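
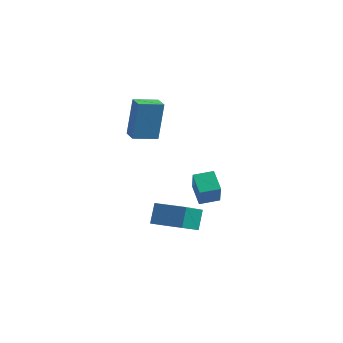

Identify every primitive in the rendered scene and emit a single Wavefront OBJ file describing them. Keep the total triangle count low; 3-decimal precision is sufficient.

v 2.125 -4.984 -1.503
v 1.977 -4.358 -0.525
v 2.047 -3.365 -2.55
v 1.899 -2.739 -1.572
v 3.701 -4.821 -1.368
v 3.553 -4.195 -0.39
v 3.623 -3.202 -2.415
v 3.475 -2.576 -1.437
v 0.11 2.192 -3.255
v 0.523 1.543 -1.991
v 0.872 2.932 -3.124
v 1.284 2.283 -1.859
v 0.936 1.457 -3.901
v 1.348 0.808 -2.636
v 1.697 2.197 -3.769
v 2.11 1.548 -2.505
v -1.472 -1.267 1.663
v -1.409 -0.816 3.784
v -0.637 -0.31 1.434
v -0.574 0.141 3.556
v -0.786 -1.841 1.764
v -0.723 -1.39 3.886
v 0.049 -0.884 1.536
v 0.112 -0.433 3.657
f 2 4 1
f 5 2 1
f 1 4 3
f 3 5 1
f 2 8 4
f 6 2 5
f 6 8 2
f 4 8 3
f 7 5 3
f 3 8 7
f 7 6 5
f 8 6 7
f 10 12 9
f 13 10 9
f 9 12 11
f 11 13 9
f 10 16 12
f 14 10 13
f 14 16 10
f 12 16 11
f 15 13 11
f 11 16 15
f 15 14 13
f 16 14 15
f 18 20 17
f 21 18 17
f 17 20 19
f 19 21 17
f 18 24 20
f 22 18 21
f 22 24 18
f 20 24 19
f 23 21 19
f 19 24 23
f 23 22 21
f 24 22 23



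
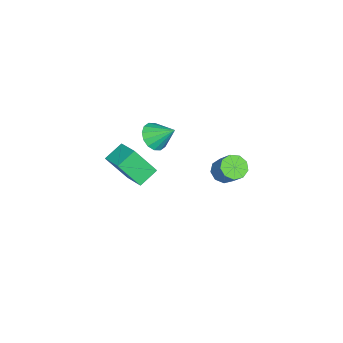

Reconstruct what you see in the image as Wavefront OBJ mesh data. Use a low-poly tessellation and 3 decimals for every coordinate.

v 0.021 -1.897 -4.281
v 0.405 -2.974 -2.714
v 0.94 -0.775 -3.736
v 1.324 -1.851 -2.168
v 0.996 -2.409 -4.872
v 1.38 -3.485 -3.304
v 1.915 -1.286 -4.326
v 2.299 -2.363 -2.759
v 2.783 3.577 -0.633
v 3.241 3.022 -0.511
v 3.835 3.748 0.556
v 3.377 4.303 0.433
v 3.443 3.34 -0.839
v 4.036 4.066 0.228
v 3.335 3.769 -1.071
v 3.929 4.495 -0.004
v 2.97 4.108 -1.098
v 3.563 4.834 -0.031
v 2.517 4.199 -0.908
v 3.11 4.924 0.159
v 2.189 3.999 -0.59
v 2.782 4.724 0.477
v 2.139 3.601 -0.292
v 2.732 4.327 0.775
v 2.39 3.193 -0.153
v 2.984 3.918 0.914
v 2.826 2.964 -0.24
v 3.419 3.689 0.827
v 0.999 -0.866 -0.925
v 1.779 -1.153 -0.635
v 1.061 0.266 0.025
v 1.877 -0.87 -0.978
v 1.74 -0.587 -1.308
v 1.405 -0.378 -1.534
v 0.96 -0.3 -1.598
v 0.526 -0.374 -1.481
v 0.219 -0.58 -1.215
v 0.12 -0.863 -0.872
v 0.257 -1.146 -0.543
v 0.593 -1.355 -0.316
v 1.037 -1.433 -0.252
v 1.471 -1.359 -0.369
f 2 4 1
f 5 2 1
f 1 4 3
f 3 5 1
f 2 8 4
f 6 2 5
f 6 8 2
f 4 8 3
f 7 5 3
f 3 8 7
f 7 6 5
f 8 6 7
f 10 9 13
f 10 13 11
f 11 13 14
f 11 14 12
f 13 9 15
f 13 15 14
f 14 15 16
f 14 16 12
f 15 9 17
f 15 17 16
f 16 17 18
f 16 18 12
f 17 9 19
f 17 19 18
f 18 19 20
f 18 20 12
f 19 9 21
f 19 21 20
f 20 21 22
f 20 22 12
f 21 9 23
f 21 23 22
f 22 23 24
f 22 24 12
f 23 9 25
f 23 25 24
f 24 25 26
f 24 26 12
f 25 9 27
f 25 27 26
f 26 27 28
f 26 28 12
f 27 9 10
f 27 10 28
f 28 10 11
f 28 11 12
f 30 29 32
f 30 32 31
f 32 29 33
f 32 33 31
f 33 29 34
f 33 34 31
f 34 29 35
f 34 35 31
f 35 29 36
f 35 36 31
f 36 29 37
f 36 37 31
f 37 29 38
f 37 38 31
f 38 29 39
f 38 39 31
f 39 29 40
f 39 40 31
f 40 29 41
f 40 41 31
f 41 29 42
f 41 42 31
f 42 29 30
f 42 30 31



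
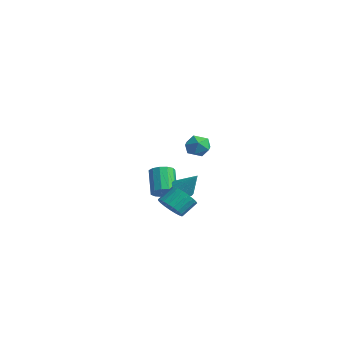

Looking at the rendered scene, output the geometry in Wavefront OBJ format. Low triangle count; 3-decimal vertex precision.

v 3.501 -3.21 3.566
v 4.073 -2.981 3.041
v 3.867 -4.459 3.419
v 4.439 -4.23 2.894
v 4.509 -4.04 3.678
v 4.283 -3.267 3.769
v 3.657 -4.173 2.691
v 3.431 -3.4 2.782
v 4.17 -3.576 2.501
v 4.696 -3.493 3.11
v 3.244 -3.947 3.35
v 3.77 -3.864 3.959
v 2.228 -4.347 -1.864
v 3.087 -4.179 -2.074
v 3.091 -3.245 -1.305
v 2.232 -3.413 -1.096
v 2.903 -3.972 -2.325
v 2.908 -3.037 -1.557
v 2.603 -3.829 -2.497
v 2.608 -2.894 -1.728
v 2.238 -3.776 -2.559
v 2.243 -2.841 -1.791
v 1.871 -3.821 -2.502
v 1.876 -2.887 -1.733
v 1.566 -3.958 -2.333
v 1.57 -3.023 -1.565
v 1.375 -4.162 -2.084
v 1.38 -3.227 -1.316
v 1.331 -4.398 -1.797
v 1.336 -3.463 -1.028
v 1.443 -4.625 -1.522
v 1.448 -3.691 -0.753
v 1.69 -4.804 -1.305
v 1.695 -3.87 -0.537
v 2.031 -4.904 -1.186
v 2.035 -3.97 -0.417
v 2.405 -4.908 -1.183
v 2.41 -3.974 -0.415
v 2.748 -4.815 -1.299
v 2.753 -3.881 -0.53
v 3.002 -4.641 -1.512
v 3.007 -3.707 -0.743
v 3.122 -4.416 -1.786
v 3.126 -3.482 -1.018
v 0.57 -2.459 -1.349
v 1.188 -2.505 -1.753
v 1.35 -1.981 -0.211
v 1.085 -2.198 -1.812
v 0.88 -1.942 -1.778
v 0.613 -1.789 -1.66
v 0.338 -1.769 -1.48
v 0.109 -1.885 -1.274
v -0.029 -2.115 -1.083
v -0.048 -2.413 -0.945
v 0.055 -2.721 -0.886
v 0.26 -2.976 -0.919
v 0.527 -3.129 -1.038
v 0.802 -3.15 -1.218
v 1.031 -3.033 -1.424
v 1.169 -2.803 -1.615
v -2.977 -1.443 -3.128
v -2.38 -1.043 -2.798
v -3.487 -0.478 -1.482
v -4.083 -0.877 -1.812
v -2.576 -0.763 -3.083
v -3.683 -0.198 -1.767
v -2.899 -0.699 -3.382
v -4.006 -0.134 -2.066
v -3.247 -0.87 -3.601
v -4.354 -0.305 -2.285
v -3.509 -1.224 -3.669
v -4.615 -0.659 -2.353
v -3.602 -1.647 -3.566
v -4.708 -1.082 -2.25
v -3.496 -2.005 -3.323
v -4.603 -1.44 -2.007
v -3.226 -2.184 -3.019
v -4.332 -1.619 -1.703
v -2.876 -2.128 -2.749
v -3.983 -1.563 -1.433
v -2.559 -1.855 -2.599
v -3.665 -1.29 -1.283
v -2.374 -1.45 -2.618
v -3.48 -0.885 -1.302
f 1 12 6
f 1 6 2
f 1 2 8
f 1 8 11
f 1 11 12
f 2 6 10
f 6 12 5
f 12 11 3
f 11 8 7
f 8 2 9
f 4 10 5
f 4 5 3
f 4 3 7
f 4 7 9
f 4 9 10
f 5 10 6
f 3 5 12
f 7 3 11
f 9 7 8
f 10 9 2
f 14 13 17
f 14 17 15
f 15 17 18
f 15 18 16
f 17 13 19
f 17 19 18
f 18 19 20
f 18 20 16
f 19 13 21
f 19 21 20
f 20 21 22
f 20 22 16
f 21 13 23
f 21 23 22
f 22 23 24
f 22 24 16
f 23 13 25
f 23 25 24
f 24 25 26
f 24 26 16
f 25 13 27
f 25 27 26
f 26 27 28
f 26 28 16
f 27 13 29
f 27 29 28
f 28 29 30
f 28 30 16
f 29 13 31
f 29 31 30
f 30 31 32
f 30 32 16
f 31 13 33
f 31 33 32
f 32 33 34
f 32 34 16
f 33 13 35
f 33 35 34
f 34 35 36
f 34 36 16
f 35 13 37
f 35 37 36
f 36 37 38
f 36 38 16
f 37 13 39
f 37 39 38
f 38 39 40
f 38 40 16
f 39 13 41
f 39 41 40
f 40 41 42
f 40 42 16
f 41 13 43
f 41 43 42
f 42 43 44
f 42 44 16
f 43 13 14
f 43 14 44
f 44 14 15
f 44 15 16
f 46 45 48
f 46 48 47
f 48 45 49
f 48 49 47
f 49 45 50
f 49 50 47
f 50 45 51
f 50 51 47
f 51 45 52
f 51 52 47
f 52 45 53
f 52 53 47
f 53 45 54
f 53 54 47
f 54 45 55
f 54 55 47
f 55 45 56
f 55 56 47
f 56 45 57
f 56 57 47
f 57 45 58
f 57 58 47
f 58 45 59
f 58 59 47
f 59 45 60
f 59 60 47
f 60 45 46
f 60 46 47
f 62 61 65
f 62 65 63
f 63 65 66
f 63 66 64
f 65 61 67
f 65 67 66
f 66 67 68
f 66 68 64
f 67 61 69
f 67 69 68
f 68 69 70
f 68 70 64
f 69 61 71
f 69 71 70
f 70 71 72
f 70 72 64
f 71 61 73
f 71 73 72
f 72 73 74
f 72 74 64
f 73 61 75
f 73 75 74
f 74 75 76
f 74 76 64
f 75 61 77
f 75 77 76
f 76 77 78
f 76 78 64
f 77 61 79
f 77 79 78
f 78 79 80
f 78 80 64
f 79 61 81
f 79 81 80
f 80 81 82
f 80 82 64
f 81 61 83
f 81 83 82
f 82 83 84
f 82 84 64
f 83 61 62
f 83 62 84
f 84 62 63
f 84 63 64



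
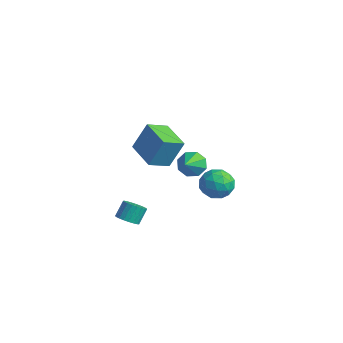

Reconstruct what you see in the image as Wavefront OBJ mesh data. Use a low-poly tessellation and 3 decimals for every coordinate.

v 1.191 -4.493 3.275
v 1.621 -3.747 5.102
v 1.248 -3.11 2.696
v 1.678 -2.364 4.524
v 3.222 -4.736 2.896
v 3.652 -3.99 4.724
v 3.279 -3.353 2.318
v 3.709 -2.607 4.145
v -0.556 -3.768 -4.354
v -0.192 -3.177 -4.709
v -0.361 -2.48 -3.722
v -0.724 -3.072 -3.366
v -0.501 -3.128 -4.796
v -0.67 -2.432 -3.809
v -0.819 -3.19 -4.806
v -0.988 -2.494 -3.819
v -1.092 -3.353 -4.739
v -1.26 -2.656 -3.752
v -1.271 -3.587 -4.604
v -1.44 -2.89 -3.617
v -1.328 -3.852 -4.427
v -1.497 -3.155 -3.439
v -1.25 -4.103 -4.236
v -1.419 -3.406 -3.249
v -1.053 -4.296 -4.066
v -1.222 -3.6 -3.079
v -0.769 -4.398 -3.946
v -0.938 -3.701 -2.959
v -0.449 -4.391 -3.896
v -0.618 -3.694 -2.909
v -0.147 -4.276 -3.925
v -0.316 -3.58 -2.938
v 0.084 -4.074 -4.029
v -0.085 -3.377 -3.041
v 0.205 -3.818 -4.188
v 0.036 -3.122 -3.201
v 0.194 -3.554 -4.376
v 0.025 -2.858 -3.389
v 0.054 -3.327 -4.56
v -0.115 -2.631 -3.573
v 0.96 2.186 -1.606
v 2.127 2.195 -1.606
v 0.973 0.405 -2.234
v 2.14 0.414 -2.234
v 1.556 0.436 -1.224
v 1.548 1.536 -0.835
v 1.552 1.064 -3.005
v 1.544 2.164 -2.616
v 2.493 1.501 -2.47
v 2.496 1.113 -1.37
v 0.604 1.487 -2.47
v 0.607 1.099 -1.37
v 1.543 2.347 -1.551
v 1.557 0.253 -2.289
v 1.214 0.266 -1.695
v 1.9 0.271 -1.695
v 1.202 1.96 -1.098
v 1.888 1.965 -1.098
v 1.553 0.931 -0.873
v 1.212 0.635 -2.742
v 1.898 0.64 -2.742
v 1.2 2.329 -2.145
v 1.886 2.334 -2.145
v 1.547 1.669 -2.967
v 2.444 1.944 -2.059
v 2.451 0.897 -2.428
v 2.105 1.279 -2.881
v 2.101 1.926 -2.653
v 2.445 1.716 -1.412
v 2.452 0.669 -1.781
v 2.109 0.682 -1.187
v 2.105 1.329 -0.959
v 2.66 1.308 -1.92
v 0.648 1.931 -2.059
v 0.655 0.884 -2.428
v 0.995 1.271 -2.881
v 0.991 1.918 -2.653
v 0.649 1.703 -1.412
v 0.656 0.656 -1.781
v 0.999 0.674 -1.187
v 0.995 1.321 -0.959
v 0.44 1.292 -1.92
v -1.162 1.4 -1.646
v -0.474 1.413 -2.344
v -0.338 0.28 -0.854
v -0.334 1.904 -1.794
v -0.679 2.1 -1.158
v -1.306 1.886 -0.807
v -1.849 1.388 -0.947
v -1.989 0.897 -1.497
v -1.645 0.701 -2.134
v -1.017 0.915 -2.484
f 2 4 1
f 5 2 1
f 1 4 3
f 3 5 1
f 2 8 4
f 6 2 5
f 6 8 2
f 4 8 3
f 7 5 3
f 3 8 7
f 7 6 5
f 8 6 7
f 10 9 13
f 10 13 11
f 11 13 14
f 11 14 12
f 13 9 15
f 13 15 14
f 14 15 16
f 14 16 12
f 15 9 17
f 15 17 16
f 16 17 18
f 16 18 12
f 17 9 19
f 17 19 18
f 18 19 20
f 18 20 12
f 19 9 21
f 19 21 20
f 20 21 22
f 20 22 12
f 21 9 23
f 21 23 22
f 22 23 24
f 22 24 12
f 23 9 25
f 23 25 24
f 24 25 26
f 24 26 12
f 25 9 27
f 25 27 26
f 26 27 28
f 26 28 12
f 27 9 29
f 27 29 28
f 28 29 30
f 28 30 12
f 29 9 31
f 29 31 30
f 30 31 32
f 30 32 12
f 31 9 33
f 31 33 32
f 32 33 34
f 32 34 12
f 33 9 35
f 33 35 34
f 34 35 36
f 34 36 12
f 35 9 37
f 35 37 36
f 36 37 38
f 36 38 12
f 37 9 39
f 37 39 38
f 38 39 40
f 38 40 12
f 39 9 10
f 39 10 40
f 40 10 11
f 40 11 12
f 41 78 57
f 78 52 81
f 57 81 46
f 78 81 57
f 41 57 53
f 57 46 58
f 53 58 42
f 57 58 53
f 41 53 62
f 53 42 63
f 62 63 48
f 53 63 62
f 41 62 74
f 62 48 77
f 74 77 51
f 62 77 74
f 41 74 78
f 74 51 82
f 78 82 52
f 74 82 78
f 42 58 69
f 58 46 72
f 69 72 50
f 58 72 69
f 46 81 59
f 81 52 80
f 59 80 45
f 81 80 59
f 52 82 79
f 82 51 75
f 79 75 43
f 82 75 79
f 51 77 76
f 77 48 64
f 76 64 47
f 77 64 76
f 48 63 68
f 63 42 65
f 68 65 49
f 63 65 68
f 44 70 56
f 70 50 71
f 56 71 45
f 70 71 56
f 44 56 54
f 56 45 55
f 54 55 43
f 56 55 54
f 44 54 61
f 54 43 60
f 61 60 47
f 54 60 61
f 44 61 66
f 61 47 67
f 66 67 49
f 61 67 66
f 44 66 70
f 66 49 73
f 70 73 50
f 66 73 70
f 45 71 59
f 71 50 72
f 59 72 46
f 71 72 59
f 43 55 79
f 55 45 80
f 79 80 52
f 55 80 79
f 47 60 76
f 60 43 75
f 76 75 51
f 60 75 76
f 49 67 68
f 67 47 64
f 68 64 48
f 67 64 68
f 50 73 69
f 73 49 65
f 69 65 42
f 73 65 69
f 84 83 86
f 84 86 85
f 86 83 87
f 86 87 85
f 87 83 88
f 87 88 85
f 88 83 89
f 88 89 85
f 89 83 90
f 89 90 85
f 90 83 91
f 90 91 85
f 91 83 92
f 91 92 85
f 92 83 84
f 92 84 85



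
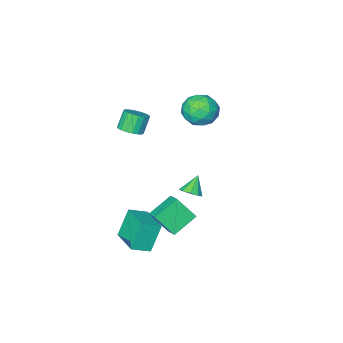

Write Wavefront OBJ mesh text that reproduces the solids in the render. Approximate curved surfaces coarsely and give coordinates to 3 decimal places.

v -4.192 -2.955 1.55
v -3.052 -3.236 1.916
v -4.908 -4.484 2.604
v -3.768 -4.765 2.97
v -4.308 -3.738 3.376
v -3.866 -2.792 2.725
v -4.094 -4.928 1.795
v -3.652 -3.982 1.144
v -2.991 -4.455 2.067
v -3.123 -3.72 3.045
v -4.837 -4 1.475
v -4.969 -3.265 2.453
v -3.559 -2.961 1.64
v -4.401 -4.759 2.88
v -4.718 -4.155 3.118
v -4.048 -4.32 3.334
v -4.038 -2.7 2.116
v -3.367 -2.866 2.331
v -4.106 -3.161 3.189
v -4.593 -4.854 2.189
v -3.922 -5.02 2.404
v -3.912 -3.4 1.186
v -3.242 -3.565 1.402
v -3.854 -4.559 1.331
v -2.853 -3.843 1.945
v -3.274 -4.742 2.564
v -3.466 -4.838 1.874
v -3.206 -4.282 1.491
v -2.931 -3.411 2.519
v -3.352 -4.31 3.139
v -3.669 -3.706 3.377
v -3.409 -3.15 2.994
v -2.896 -4.128 2.608
v -4.608 -3.41 1.381
v -5.029 -4.309 2.001
v -4.551 -4.57 1.526
v -4.291 -4.014 1.143
v -4.686 -2.978 1.956
v -5.107 -3.877 2.575
v -4.754 -3.438 3.029
v -4.494 -2.882 2.646
v -5.064 -3.592 1.912
v 2.363 1.898 -1.954
v 0.829 1.857 -1.113
v 2.617 2.884 -1.443
v 1.083 2.843 -0.601
v 3.097 1.037 -0.659
v 1.563 0.996 0.183
v 3.351 2.023 -0.147
v 1.817 1.982 0.694
v 3.069 -0.244 -3.652
v 2.207 -0.387 -1.897
v 3.49 1.79 -3.279
v 2.628 1.647 -1.524
v 4.172 -0.567 -3.136
v 3.31 -0.71 -1.381
v 4.593 1.467 -2.763
v 3.731 1.324 -1.008
v -2.055 -2.117 -3.374
v -1.518 -2.577 -3.122
v -2.825 -2.443 -2.326
v -1.452 -2.107 -2.928
v -1.668 -1.642 -2.942
v -2.065 -1.399 -3.158
v -2.458 -1.493 -3.475
v -2.662 -1.878 -3.745
v -2.582 -2.376 -3.841
v -2.256 -2.753 -3.718
v -1.836 -2.832 -3.435
v 1.622 -2.961 3.41
v 2.299 -3.218 3.726
v 1.695 -3.435 4.845
v 1.018 -3.179 4.53
v 2.306 -2.874 3.796
v 1.702 -3.091 4.915
v 2.177 -2.547 3.79
v 1.573 -2.764 4.909
v 1.938 -2.302 3.709
v 1.334 -2.519 4.828
v 1.636 -2.188 3.568
v 1.033 -2.405 4.687
v 1.332 -2.227 3.397
v 0.728 -2.444 4.516
v 1.085 -2.411 3.228
v 0.481 -2.628 4.347
v 0.945 -2.705 3.095
v 0.341 -2.922 4.214
v 0.938 -3.049 3.025
v 0.334 -3.266 4.144
v 1.067 -3.376 3.031
v 0.463 -3.593 4.15
v 1.306 -3.621 3.112
v 0.702 -3.838 4.231
v 1.607 -3.735 3.253
v 1.004 -3.952 4.372
v 1.912 -3.696 3.424
v 1.308 -3.913 4.543
v 2.159 -3.512 3.593
v 1.555 -3.729 4.712
f 1 38 17
f 38 12 41
f 17 41 6
f 38 41 17
f 1 17 13
f 17 6 18
f 13 18 2
f 17 18 13
f 1 13 22
f 13 2 23
f 22 23 8
f 13 23 22
f 1 22 34
f 22 8 37
f 34 37 11
f 22 37 34
f 1 34 38
f 34 11 42
f 38 42 12
f 34 42 38
f 2 18 29
f 18 6 32
f 29 32 10
f 18 32 29
f 6 41 19
f 41 12 40
f 19 40 5
f 41 40 19
f 12 42 39
f 42 11 35
f 39 35 3
f 42 35 39
f 11 37 36
f 37 8 24
f 36 24 7
f 37 24 36
f 8 23 28
f 23 2 25
f 28 25 9
f 23 25 28
f 4 30 16
f 30 10 31
f 16 31 5
f 30 31 16
f 4 16 14
f 16 5 15
f 14 15 3
f 16 15 14
f 4 14 21
f 14 3 20
f 21 20 7
f 14 20 21
f 4 21 26
f 21 7 27
f 26 27 9
f 21 27 26
f 4 26 30
f 26 9 33
f 30 33 10
f 26 33 30
f 5 31 19
f 31 10 32
f 19 32 6
f 31 32 19
f 3 15 39
f 15 5 40
f 39 40 12
f 15 40 39
f 7 20 36
f 20 3 35
f 36 35 11
f 20 35 36
f 9 27 28
f 27 7 24
f 28 24 8
f 27 24 28
f 10 33 29
f 33 9 25
f 29 25 2
f 33 25 29
f 44 46 43
f 47 44 43
f 43 46 45
f 45 47 43
f 44 50 46
f 48 44 47
f 48 50 44
f 46 50 45
f 49 47 45
f 45 50 49
f 49 48 47
f 50 48 49
f 52 54 51
f 55 52 51
f 51 54 53
f 53 55 51
f 52 58 54
f 56 52 55
f 56 58 52
f 54 58 53
f 57 55 53
f 53 58 57
f 57 56 55
f 58 56 57
f 60 59 62
f 60 62 61
f 62 59 63
f 62 63 61
f 63 59 64
f 63 64 61
f 64 59 65
f 64 65 61
f 65 59 66
f 65 66 61
f 66 59 67
f 66 67 61
f 67 59 68
f 67 68 61
f 68 59 69
f 68 69 61
f 69 59 60
f 69 60 61
f 71 70 74
f 71 74 72
f 72 74 75
f 72 75 73
f 74 70 76
f 74 76 75
f 75 76 77
f 75 77 73
f 76 70 78
f 76 78 77
f 77 78 79
f 77 79 73
f 78 70 80
f 78 80 79
f 79 80 81
f 79 81 73
f 80 70 82
f 80 82 81
f 81 82 83
f 81 83 73
f 82 70 84
f 82 84 83
f 83 84 85
f 83 85 73
f 84 70 86
f 84 86 85
f 85 86 87
f 85 87 73
f 86 70 88
f 86 88 87
f 87 88 89
f 87 89 73
f 88 70 90
f 88 90 89
f 89 90 91
f 89 91 73
f 90 70 92
f 90 92 91
f 91 92 93
f 91 93 73
f 92 70 94
f 92 94 93
f 93 94 95
f 93 95 73
f 94 70 96
f 94 96 95
f 95 96 97
f 95 97 73
f 96 70 98
f 96 98 97
f 97 98 99
f 97 99 73
f 98 70 71
f 98 71 99
f 99 71 72
f 99 72 73



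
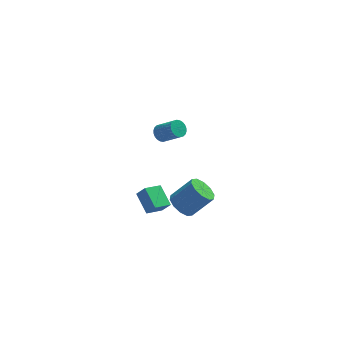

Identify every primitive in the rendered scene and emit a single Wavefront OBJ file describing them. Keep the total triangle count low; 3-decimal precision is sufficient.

v -1.851 0.782 -3.263
v -1.378 0.547 -2.559
v -2.333 1.96 -2.547
v -1.86 1.725 -1.843
v -0.92 1.415 -3.677
v -0.447 1.18 -2.973
v -1.402 2.593 -2.961
v -0.929 2.358 -2.257
v -0.912 1.745 3.044
v -0.476 1.831 2.671
v 0.428 1.2 3.583
v -0.008 1.115 3.956
v -0.467 2.021 2.794
v 0.437 1.39 3.706
v -0.526 2.169 2.955
v 0.378 1.538 3.866
v -0.643 2.253 3.129
v 0.26 1.622 4.041
v -0.802 2.259 3.291
v 0.101 1.628 4.202
v -0.977 2.187 3.415
v -0.074 1.556 4.326
v -1.142 2.048 3.482
v -0.239 1.417 4.394
v -1.272 1.863 3.483
v -0.369 1.232 4.394
v -1.348 1.66 3.417
v -0.444 1.029 4.329
v -1.357 1.47 3.294
v -0.453 0.839 4.206
v -1.298 1.322 3.134
v -0.394 0.691 4.045
v -1.18 1.238 2.959
v -0.277 0.607 3.871
v -1.021 1.232 2.798
v -0.118 0.601 3.709
v -0.846 1.304 2.674
v 0.057 0.673 3.585
v -0.681 1.443 2.606
v 0.222 0.812 3.518
v -0.551 1.628 2.606
v 0.352 0.997 3.517
v 0.277 2.525 -4.401
v 0.854 2.013 -4.902
v 2.1 2.123 -3.58
v 1.523 2.635 -3.079
v 0.945 2.559 -5.033
v 2.191 2.668 -3.711
v 0.781 3.092 -4.923
v 2.026 3.201 -3.6
v 0.424 3.408 -4.613
v 1.67 3.518 -3.291
v 0.011 3.388 -4.222
v 1.257 3.497 -2.9
v -0.3 3.037 -3.9
v 0.946 3.147 -2.578
v -0.391 2.492 -3.769
v 0.855 2.601 -2.447
v -0.226 1.959 -3.88
v 1.019 2.068 -2.557
v 0.13 1.642 -4.189
v 1.376 1.752 -2.867
v 0.543 1.663 -4.58
v 1.789 1.772 -3.258
f 2 4 1
f 5 2 1
f 1 4 3
f 3 5 1
f 2 8 4
f 6 2 5
f 6 8 2
f 4 8 3
f 7 5 3
f 3 8 7
f 7 6 5
f 8 6 7
f 10 9 13
f 10 13 11
f 11 13 14
f 11 14 12
f 13 9 15
f 13 15 14
f 14 15 16
f 14 16 12
f 15 9 17
f 15 17 16
f 16 17 18
f 16 18 12
f 17 9 19
f 17 19 18
f 18 19 20
f 18 20 12
f 19 9 21
f 19 21 20
f 20 21 22
f 20 22 12
f 21 9 23
f 21 23 22
f 22 23 24
f 22 24 12
f 23 9 25
f 23 25 24
f 24 25 26
f 24 26 12
f 25 9 27
f 25 27 26
f 26 27 28
f 26 28 12
f 27 9 29
f 27 29 28
f 28 29 30
f 28 30 12
f 29 9 31
f 29 31 30
f 30 31 32
f 30 32 12
f 31 9 33
f 31 33 32
f 32 33 34
f 32 34 12
f 33 9 35
f 33 35 34
f 34 35 36
f 34 36 12
f 35 9 37
f 35 37 36
f 36 37 38
f 36 38 12
f 37 9 39
f 37 39 38
f 38 39 40
f 38 40 12
f 39 9 41
f 39 41 40
f 40 41 42
f 40 42 12
f 41 9 10
f 41 10 42
f 42 10 11
f 42 11 12
f 44 43 47
f 44 47 45
f 45 47 48
f 45 48 46
f 47 43 49
f 47 49 48
f 48 49 50
f 48 50 46
f 49 43 51
f 49 51 50
f 50 51 52
f 50 52 46
f 51 43 53
f 51 53 52
f 52 53 54
f 52 54 46
f 53 43 55
f 53 55 54
f 54 55 56
f 54 56 46
f 55 43 57
f 55 57 56
f 56 57 58
f 56 58 46
f 57 43 59
f 57 59 58
f 58 59 60
f 58 60 46
f 59 43 61
f 59 61 60
f 60 61 62
f 60 62 46
f 61 43 63
f 61 63 62
f 62 63 64
f 62 64 46
f 63 43 44
f 63 44 64
f 64 44 45
f 64 45 46



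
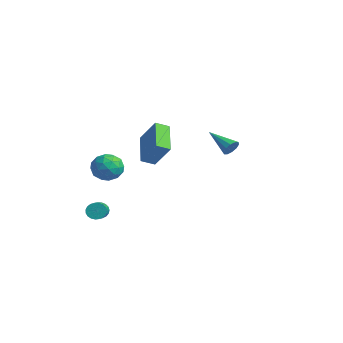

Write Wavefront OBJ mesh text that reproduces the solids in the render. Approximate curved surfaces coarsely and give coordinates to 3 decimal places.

v -1.46 -2.466 -0.213
v -0.532 -2.26 0.016
v -1.408 -3.74 0.724
v -0.48 -3.534 0.953
v -1.202 -2.955 1.269
v -1.234 -2.168 0.69
v -0.706 -3.832 0.05
v -0.738 -3.045 -0.529
v -0.066 -3.104 0.179
v -0.373 -2.562 0.933
v -1.567 -3.438 -0.193
v -1.874 -2.896 0.561
v -1 -2.251 -0.181
v -0.94 -3.749 0.921
v -1.364 -3.409 1.106
v -0.819 -3.287 1.241
v -1.413 -2.197 0.215
v -0.868 -2.076 0.35
v -1.262 -2.485 1.087
v -1.072 -3.924 0.39
v -0.527 -3.803 0.525
v -1.121 -2.713 -0.501
v -0.576 -2.591 -0.366
v -0.678 -3.515 -0.347
v -0.181 -2.626 0.05
v -0.151 -3.375 0.6
v -0.283 -3.55 0.069
v -0.302 -3.087 -0.271
v -0.362 -2.307 0.493
v -0.331 -3.056 1.044
v -0.756 -2.716 1.229
v -0.775 -2.253 0.889
v -0.088 -2.804 0.588
v -1.609 -2.944 -0.304
v -1.578 -3.693 0.247
v -1.165 -3.747 -0.149
v -1.184 -3.284 -0.489
v -1.789 -2.625 0.14
v -1.759 -3.374 0.69
v -1.638 -2.913 1.011
v -1.657 -2.45 0.671
v -1.852 -3.196 0.152
v 1.131 3.598 1.125
v 1.43 3.345 1.553
v -0.411 3.142 1.935
v 1.376 3.688 1.643
v 1.228 3.996 1.535
v 1.043 4.153 1.271
v 0.892 4.097 0.951
v 0.831 3.851 0.697
v 0.885 3.508 0.607
v 1.033 3.2 0.715
v 1.218 3.044 0.979
v 1.37 3.099 1.299
v -1.557 -3.216 -3.052
v -1.203 -2.966 -3.422
v 0.391 -4.034 -2.618
v 0.037 -4.284 -2.248
v -1.195 -2.816 -3.238
v 0.398 -3.884 -2.434
v -1.251 -2.736 -3.022
v 0.343 -3.804 -2.218
v -1.359 -2.739 -2.811
v 0.235 -3.807 -2.007
v -1.501 -2.824 -2.642
v 0.092 -3.892 -1.838
v -1.653 -2.977 -2.544
v -0.06 -4.045 -1.74
v -1.789 -3.171 -2.533
v -0.195 -4.239 -1.729
v -1.884 -3.373 -2.613
v -0.29 -4.441 -1.809
v -1.923 -3.548 -2.768
v -0.329 -4.616 -1.964
v -1.898 -3.666 -2.972
v -0.305 -4.733 -2.168
v -1.815 -3.705 -3.191
v -0.221 -4.773 -2.387
v -1.686 -3.66 -3.385
v -0.093 -4.728 -2.581
v -1.536 -3.538 -3.522
v 0.058 -4.606 -2.718
v -1.389 -3.361 -3.577
v 0.205 -4.429 -2.773
v -1.271 -3.158 -3.542
v 0.323 -4.226 -2.738
v 4.294 -3.199 2.442
v 4.082 -3.921 2.768
v 2.78 -2.325 3.393
v 2.568 -3.047 3.719
v 5.312 -2.893 3.781
v 5.1 -3.615 4.107
v 3.798 -2.019 4.732
v 3.586 -2.741 5.058
f 1 38 17
f 38 12 41
f 17 41 6
f 38 41 17
f 1 17 13
f 17 6 18
f 13 18 2
f 17 18 13
f 1 13 22
f 13 2 23
f 22 23 8
f 13 23 22
f 1 22 34
f 22 8 37
f 34 37 11
f 22 37 34
f 1 34 38
f 34 11 42
f 38 42 12
f 34 42 38
f 2 18 29
f 18 6 32
f 29 32 10
f 18 32 29
f 6 41 19
f 41 12 40
f 19 40 5
f 41 40 19
f 12 42 39
f 42 11 35
f 39 35 3
f 42 35 39
f 11 37 36
f 37 8 24
f 36 24 7
f 37 24 36
f 8 23 28
f 23 2 25
f 28 25 9
f 23 25 28
f 4 30 16
f 30 10 31
f 16 31 5
f 30 31 16
f 4 16 14
f 16 5 15
f 14 15 3
f 16 15 14
f 4 14 21
f 14 3 20
f 21 20 7
f 14 20 21
f 4 21 26
f 21 7 27
f 26 27 9
f 21 27 26
f 4 26 30
f 26 9 33
f 30 33 10
f 26 33 30
f 5 31 19
f 31 10 32
f 19 32 6
f 31 32 19
f 3 15 39
f 15 5 40
f 39 40 12
f 15 40 39
f 7 20 36
f 20 3 35
f 36 35 11
f 20 35 36
f 9 27 28
f 27 7 24
f 28 24 8
f 27 24 28
f 10 33 29
f 33 9 25
f 29 25 2
f 33 25 29
f 44 43 46
f 44 46 45
f 46 43 47
f 46 47 45
f 47 43 48
f 47 48 45
f 48 43 49
f 48 49 45
f 49 43 50
f 49 50 45
f 50 43 51
f 50 51 45
f 51 43 52
f 51 52 45
f 52 43 53
f 52 53 45
f 53 43 54
f 53 54 45
f 54 43 44
f 54 44 45
f 56 55 59
f 56 59 57
f 57 59 60
f 57 60 58
f 59 55 61
f 59 61 60
f 60 61 62
f 60 62 58
f 61 55 63
f 61 63 62
f 62 63 64
f 62 64 58
f 63 55 65
f 63 65 64
f 64 65 66
f 64 66 58
f 65 55 67
f 65 67 66
f 66 67 68
f 66 68 58
f 67 55 69
f 67 69 68
f 68 69 70
f 68 70 58
f 69 55 71
f 69 71 70
f 70 71 72
f 70 72 58
f 71 55 73
f 71 73 72
f 72 73 74
f 72 74 58
f 73 55 75
f 73 75 74
f 74 75 76
f 74 76 58
f 75 55 77
f 75 77 76
f 76 77 78
f 76 78 58
f 77 55 79
f 77 79 78
f 78 79 80
f 78 80 58
f 79 55 81
f 79 81 80
f 80 81 82
f 80 82 58
f 81 55 83
f 81 83 82
f 82 83 84
f 82 84 58
f 83 55 85
f 83 85 84
f 84 85 86
f 84 86 58
f 85 55 56
f 85 56 86
f 86 56 57
f 86 57 58
f 88 90 87
f 91 88 87
f 87 90 89
f 89 91 87
f 88 94 90
f 92 88 91
f 92 94 88
f 90 94 89
f 93 91 89
f 89 94 93
f 93 92 91
f 94 92 93



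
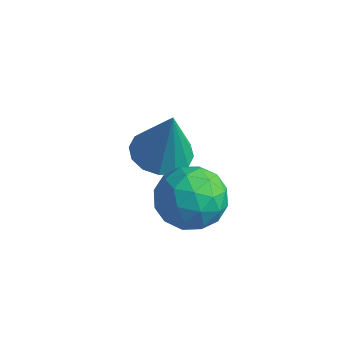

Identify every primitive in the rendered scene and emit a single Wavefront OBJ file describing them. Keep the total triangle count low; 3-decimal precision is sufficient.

v -1.01 -2.009 0.487
v -0.245 -2.385 0.314
v -0.61 -2.011 2.253
v -0.164 -1.943 0.296
v -0.31 -1.518 0.329
v -0.643 -1.225 0.405
v -1.075 -1.142 0.503
v -1.489 -1.291 0.597
v -1.775 -1.633 0.661
v -1.856 -2.076 0.679
v -1.71 -2.501 0.646
v -1.377 -2.794 0.57
v -0.945 -2.877 0.472
v -0.531 -2.727 0.378
v 0.737 -3.897 1.215
v 1.587 -3.426 1.036
v 1.353 -4.494 2.564
v 2.203 -4.023 2.385
v 1.394 -3.509 2.621
v 1.012 -3.139 1.787
v 1.928 -4.781 1.813
v 1.546 -4.411 0.979
v 2.323 -3.972 1.405
v 1.993 -3.186 1.904
v 0.947 -4.734 1.696
v 0.617 -3.948 2.195
v 1.107 -3.609 1.007
v 1.833 -4.311 2.593
v 1.356 -4.009 2.732
v 1.856 -3.732 2.626
v 0.77 -3.44 1.449
v 1.27 -3.163 1.343
v 1.156 -3.212 2.275
v 1.67 -4.757 2.257
v 2.17 -4.48 2.151
v 1.084 -4.188 0.974
v 1.584 -3.911 0.868
v 1.784 -4.708 1.325
v 2.04 -3.653 1.118
v 2.402 -4.004 1.911
v 2.24 -4.45 1.575
v 2.016 -4.232 1.085
v 1.846 -3.191 1.412
v 2.208 -3.542 2.205
v 1.732 -3.24 2.344
v 1.508 -3.022 1.854
v 2.278 -3.512 1.629
v 0.732 -4.378 1.395
v 1.094 -4.729 2.188
v 1.432 -4.898 1.746
v 1.208 -4.68 1.256
v 0.538 -3.916 1.689
v 0.9 -4.267 2.482
v 0.924 -3.688 2.515
v 0.7 -3.47 2.025
v 0.662 -4.408 1.971
f 2 1 4
f 2 4 3
f 4 1 5
f 4 5 3
f 5 1 6
f 5 6 3
f 6 1 7
f 6 7 3
f 7 1 8
f 7 8 3
f 8 1 9
f 8 9 3
f 9 1 10
f 9 10 3
f 10 1 11
f 10 11 3
f 11 1 12
f 11 12 3
f 12 1 13
f 12 13 3
f 13 1 14
f 13 14 3
f 14 1 2
f 14 2 3
f 15 52 31
f 52 26 55
f 31 55 20
f 52 55 31
f 15 31 27
f 31 20 32
f 27 32 16
f 31 32 27
f 15 27 36
f 27 16 37
f 36 37 22
f 27 37 36
f 15 36 48
f 36 22 51
f 48 51 25
f 36 51 48
f 15 48 52
f 48 25 56
f 52 56 26
f 48 56 52
f 16 32 43
f 32 20 46
f 43 46 24
f 32 46 43
f 20 55 33
f 55 26 54
f 33 54 19
f 55 54 33
f 26 56 53
f 56 25 49
f 53 49 17
f 56 49 53
f 25 51 50
f 51 22 38
f 50 38 21
f 51 38 50
f 22 37 42
f 37 16 39
f 42 39 23
f 37 39 42
f 18 44 30
f 44 24 45
f 30 45 19
f 44 45 30
f 18 30 28
f 30 19 29
f 28 29 17
f 30 29 28
f 18 28 35
f 28 17 34
f 35 34 21
f 28 34 35
f 18 35 40
f 35 21 41
f 40 41 23
f 35 41 40
f 18 40 44
f 40 23 47
f 44 47 24
f 40 47 44
f 19 45 33
f 45 24 46
f 33 46 20
f 45 46 33
f 17 29 53
f 29 19 54
f 53 54 26
f 29 54 53
f 21 34 50
f 34 17 49
f 50 49 25
f 34 49 50
f 23 41 42
f 41 21 38
f 42 38 22
f 41 38 42
f 24 47 43
f 47 23 39
f 43 39 16
f 47 39 43



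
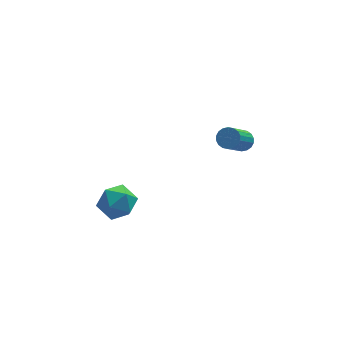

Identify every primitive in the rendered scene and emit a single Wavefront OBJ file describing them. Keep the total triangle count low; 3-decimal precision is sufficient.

v 1.906 4.068 0.712
v 2.411 3.944 0.918
v 1.54 2.787 2.355
v 1.034 2.912 2.148
v 2.348 4.149 1.045
v 1.477 2.993 2.482
v 2.198 4.338 1.106
v 1.326 3.182 2.543
v 1.989 4.474 1.089
v 1.118 3.317 2.525
v 1.764 4.529 0.997
v 0.893 3.372 2.433
v 1.568 4.493 0.848
v 0.696 3.336 2.285
v 1.438 4.373 0.673
v 0.566 3.216 2.109
v 1.4 4.193 0.505
v 0.529 3.036 1.942
v 1.463 3.987 0.378
v 0.592 2.831 1.815
v 1.614 3.798 0.317
v 0.742 2.642 1.754
v 1.822 3.663 0.335
v 0.951 2.506 1.771
v 2.047 3.608 0.427
v 1.176 2.451 1.863
v 2.244 3.644 0.575
v 1.372 2.487 2.012
v 2.374 3.764 0.751
v 1.502 2.607 2.187
v -4.365 2.474 -1.716
v -3.572 2.908 -1.344
v -4.408 1.492 -0.476
v -3.615 1.926 -0.104
v -4.466 2.408 -0.138
v -4.439 3.015 -0.905
v -3.541 1.385 -0.915
v -3.514 1.992 -1.682
v -3.063 2.235 -0.849
v -3.634 2.867 -0.369
v -4.346 1.533 -1.451
v -4.917 2.165 -0.971
f 2 1 5
f 2 5 3
f 3 5 6
f 3 6 4
f 5 1 7
f 5 7 6
f 6 7 8
f 6 8 4
f 7 1 9
f 7 9 8
f 8 9 10
f 8 10 4
f 9 1 11
f 9 11 10
f 10 11 12
f 10 12 4
f 11 1 13
f 11 13 12
f 12 13 14
f 12 14 4
f 13 1 15
f 13 15 14
f 14 15 16
f 14 16 4
f 15 1 17
f 15 17 16
f 16 17 18
f 16 18 4
f 17 1 19
f 17 19 18
f 18 19 20
f 18 20 4
f 19 1 21
f 19 21 20
f 20 21 22
f 20 22 4
f 21 1 23
f 21 23 22
f 22 23 24
f 22 24 4
f 23 1 25
f 23 25 24
f 24 25 26
f 24 26 4
f 25 1 27
f 25 27 26
f 26 27 28
f 26 28 4
f 27 1 29
f 27 29 28
f 28 29 30
f 28 30 4
f 29 1 2
f 29 2 30
f 30 2 3
f 30 3 4
f 31 42 36
f 31 36 32
f 31 32 38
f 31 38 41
f 31 41 42
f 32 36 40
f 36 42 35
f 42 41 33
f 41 38 37
f 38 32 39
f 34 40 35
f 34 35 33
f 34 33 37
f 34 37 39
f 34 39 40
f 35 40 36
f 33 35 42
f 37 33 41
f 39 37 38
f 40 39 32



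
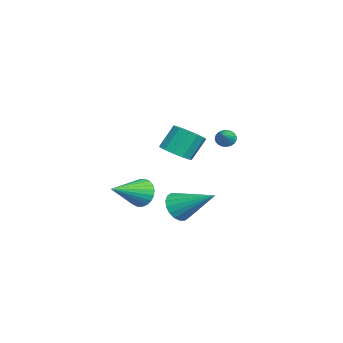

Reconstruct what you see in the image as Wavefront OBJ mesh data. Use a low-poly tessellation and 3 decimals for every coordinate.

v -1.211 -1.598 0.95
v -0.385 -1.646 1.218
v -0.742 -0.99 2.438
v -1.569 -0.942 2.17
v -0.428 -1.221 0.977
v -0.785 -0.565 2.197
v -0.719 -0.916 0.728
v -1.076 -0.26 1.948
v -1.167 -0.827 0.549
v -1.524 -0.172 1.769
v -1.629 -0.983 0.498
v -1.986 -0.328 1.717
v -1.958 -1.334 0.59
v -2.315 -0.679 1.809
v -2.05 -1.769 0.796
v -2.408 -1.114 2.016
v -1.876 -2.15 1.052
v -2.234 -1.494 2.272
v -1.491 -2.355 1.275
v -1.848 -1.699 2.495
v -1.017 -2.32 1.395
v -1.374 -1.664 2.615
v -0.605 -2.055 1.374
v -0.962 -1.4 2.593
v -3.401 0.698 1.149
v -3.171 0.536 0.7
v -2.259 0.542 1.791
v -3.137 0.754 0.693
v -3.149 0.962 0.765
v -3.205 1.124 0.903
v -3.294 1.213 1.084
v -3.402 1.213 1.276
v -3.51 1.123 1.446
v -3.599 0.96 1.565
v -3.654 0.752 1.612
v -3.665 0.535 1.578
v -3.631 0.345 1.471
v -3.556 0.217 1.308
v -3.455 0.172 1.117
v -3.345 0.218 0.932
v -3.244 0.347 0.784
v 2.319 -2.931 -0.237
v 2.779 -2.851 -0.911
v 3.581 -4.189 0.477
v 2.902 -2.622 -0.724
v 2.935 -2.44 -0.463
v 2.875 -2.333 -0.168
v 2.73 -2.317 0.117
v 2.522 -2.394 0.348
v 2.284 -2.553 0.49
v 2.05 -2.77 0.521
v 1.858 -3.011 0.436
v 1.735 -3.24 0.25
v 1.702 -3.422 -0.011
v 1.762 -3.53 -0.307
v 1.907 -3.546 -0.592
v 2.115 -3.468 -0.822
v 2.353 -3.309 -0.964
v 2.587 -3.092 -0.995
v 3.17 -1.245 -0.723
v 3.461 -0.926 -1.444
v 4.03 0.425 0.363
v 3.122 -0.77 -1.415
v 2.793 -0.709 -1.249
v 2.538 -0.753 -0.978
v 2.409 -0.895 -0.658
v 2.43 -1.107 -0.35
v 2.598 -1.345 -0.116
v 2.879 -1.564 -0.003
v 3.218 -1.72 -0.032
v 3.547 -1.781 -0.198
v 3.802 -1.736 -0.468
v 3.931 -1.594 -0.789
v 3.91 -1.383 -1.097
v 3.742 -1.144 -1.33
f 2 1 5
f 2 5 3
f 3 5 6
f 3 6 4
f 5 1 7
f 5 7 6
f 6 7 8
f 6 8 4
f 7 1 9
f 7 9 8
f 8 9 10
f 8 10 4
f 9 1 11
f 9 11 10
f 10 11 12
f 10 12 4
f 11 1 13
f 11 13 12
f 12 13 14
f 12 14 4
f 13 1 15
f 13 15 14
f 14 15 16
f 14 16 4
f 15 1 17
f 15 17 16
f 16 17 18
f 16 18 4
f 17 1 19
f 17 19 18
f 18 19 20
f 18 20 4
f 19 1 21
f 19 21 20
f 20 21 22
f 20 22 4
f 21 1 23
f 21 23 22
f 22 23 24
f 22 24 4
f 23 1 2
f 23 2 24
f 24 2 3
f 24 3 4
f 26 25 28
f 26 28 27
f 28 25 29
f 28 29 27
f 29 25 30
f 29 30 27
f 30 25 31
f 30 31 27
f 31 25 32
f 31 32 27
f 32 25 33
f 32 33 27
f 33 25 34
f 33 34 27
f 34 25 35
f 34 35 27
f 35 25 36
f 35 36 27
f 36 25 37
f 36 37 27
f 37 25 38
f 37 38 27
f 38 25 39
f 38 39 27
f 39 25 40
f 39 40 27
f 40 25 41
f 40 41 27
f 41 25 26
f 41 26 27
f 43 42 45
f 43 45 44
f 45 42 46
f 45 46 44
f 46 42 47
f 46 47 44
f 47 42 48
f 47 48 44
f 48 42 49
f 48 49 44
f 49 42 50
f 49 50 44
f 50 42 51
f 50 51 44
f 51 42 52
f 51 52 44
f 52 42 53
f 52 53 44
f 53 42 54
f 53 54 44
f 54 42 55
f 54 55 44
f 55 42 56
f 55 56 44
f 56 42 57
f 56 57 44
f 57 42 58
f 57 58 44
f 58 42 59
f 58 59 44
f 59 42 43
f 59 43 44
f 61 60 63
f 61 63 62
f 63 60 64
f 63 64 62
f 64 60 65
f 64 65 62
f 65 60 66
f 65 66 62
f 66 60 67
f 66 67 62
f 67 60 68
f 67 68 62
f 68 60 69
f 68 69 62
f 69 60 70
f 69 70 62
f 70 60 71
f 70 71 62
f 71 60 72
f 71 72 62
f 72 60 73
f 72 73 62
f 73 60 74
f 73 74 62
f 74 60 75
f 74 75 62
f 75 60 61
f 75 61 62



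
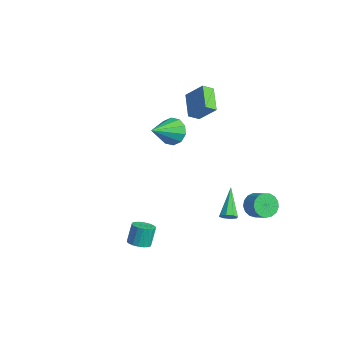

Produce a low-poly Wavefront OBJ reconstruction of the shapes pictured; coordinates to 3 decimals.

v 3.517 3.11 -1.796
v 3.924 3.233 -2.497
v 4.83 3.374 -1.945
v 4.423 3.25 -1.244
v 3.805 3.592 -2.393
v 4.711 3.733 -1.841
v 3.62 3.841 -2.152
v 4.526 3.982 -1.6
v 3.412 3.922 -1.83
v 4.318 4.063 -1.278
v 3.227 3.817 -1.5
v 4.133 3.958 -0.948
v 3.109 3.55 -1.237
v 4.015 3.691 -0.686
v 3.084 3.182 -1.103
v 3.99 3.323 -0.552
v 3.159 2.798 -1.127
v 4.065 2.938 -0.576
v 3.315 2.485 -1.305
v 4.221 2.625 -0.753
v 3.518 2.315 -1.595
v 4.424 2.455 -1.043
v 3.721 2.327 -1.931
v 4.627 2.467 -1.379
v 3.876 2.519 -2.236
v 4.783 2.659 -1.684
v 3.95 2.846 -2.44
v 4.856 2.986 -1.889
v -3.167 1.428 0.758
v -2.261 1.528 0.399
v -2.593 -0.228 1.742
v -2.288 1.83 0.923
v -2.651 1.978 1.385
v -3.211 1.917 1.607
v -3.754 1.668 1.505
v -4.073 1.328 1.118
v -4.045 1.026 0.594
v -3.682 0.878 0.132
v -3.122 0.94 -0.09
v -2.579 1.188 0.012
v -3.02 3.107 1.377
v -3.066 2.405 1.817
v -4.44 3.697 2.17
v -4.487 2.995 2.609
v -2.133 3.745 2.491
v -2.18 3.043 2.93
v -3.554 4.335 3.283
v -3.6 3.633 3.723
v 3.868 1.18 -1.844
v 4.259 1.271 -1.497
v 2.532 2.08 -0.576
v 4.212 1.575 -1.762
v 3.964 1.647 -2.075
v 3.66 1.446 -2.252
v 3.478 1.089 -2.19
v 3.525 0.785 -1.926
v 3.772 0.713 -1.613
v 4.077 0.914 -1.435
v 3.081 -3.925 -2.709
v 3.634 -4.241 -2.472
v 3.393 -3.811 -1.334
v 2.839 -3.495 -1.571
v 3.741 -3.97 -2.552
v 3.499 -3.539 -1.414
v 3.717 -3.689 -2.663
v 3.475 -3.259 -1.525
v 3.567 -3.455 -2.783
v 3.325 -3.025 -1.646
v 3.321 -3.315 -2.889
v 3.079 -2.885 -1.751
v 3.027 -3.295 -2.959
v 2.785 -2.865 -1.821
v 2.744 -3.4 -2.979
v 2.502 -2.97 -1.841
v 2.527 -3.609 -2.946
v 2.286 -3.179 -1.808
v 2.421 -3.881 -2.866
v 2.179 -3.45 -1.728
v 2.445 -4.161 -2.755
v 2.203 -3.731 -1.617
v 2.595 -4.395 -2.634
v 2.353 -3.965 -1.497
v 2.841 -4.535 -2.529
v 2.599 -4.105 -1.391
v 3.135 -4.555 -2.459
v 2.893 -4.125 -1.321
v 3.418 -4.45 -2.439
v 3.176 -4.02 -1.301
f 2 1 5
f 2 5 3
f 3 5 6
f 3 6 4
f 5 1 7
f 5 7 6
f 6 7 8
f 6 8 4
f 7 1 9
f 7 9 8
f 8 9 10
f 8 10 4
f 9 1 11
f 9 11 10
f 10 11 12
f 10 12 4
f 11 1 13
f 11 13 12
f 12 13 14
f 12 14 4
f 13 1 15
f 13 15 14
f 14 15 16
f 14 16 4
f 15 1 17
f 15 17 16
f 16 17 18
f 16 18 4
f 17 1 19
f 17 19 18
f 18 19 20
f 18 20 4
f 19 1 21
f 19 21 20
f 20 21 22
f 20 22 4
f 21 1 23
f 21 23 22
f 22 23 24
f 22 24 4
f 23 1 25
f 23 25 24
f 24 25 26
f 24 26 4
f 25 1 27
f 25 27 26
f 26 27 28
f 26 28 4
f 27 1 2
f 27 2 28
f 28 2 3
f 28 3 4
f 30 29 32
f 30 32 31
f 32 29 33
f 32 33 31
f 33 29 34
f 33 34 31
f 34 29 35
f 34 35 31
f 35 29 36
f 35 36 31
f 36 29 37
f 36 37 31
f 37 29 38
f 37 38 31
f 38 29 39
f 38 39 31
f 39 29 40
f 39 40 31
f 40 29 30
f 40 30 31
f 42 44 41
f 45 42 41
f 41 44 43
f 43 45 41
f 42 48 44
f 46 42 45
f 46 48 42
f 44 48 43
f 47 45 43
f 43 48 47
f 47 46 45
f 48 46 47
f 50 49 52
f 50 52 51
f 52 49 53
f 52 53 51
f 53 49 54
f 53 54 51
f 54 49 55
f 54 55 51
f 55 49 56
f 55 56 51
f 56 49 57
f 56 57 51
f 57 49 58
f 57 58 51
f 58 49 50
f 58 50 51
f 60 59 63
f 60 63 61
f 61 63 64
f 61 64 62
f 63 59 65
f 63 65 64
f 64 65 66
f 64 66 62
f 65 59 67
f 65 67 66
f 66 67 68
f 66 68 62
f 67 59 69
f 67 69 68
f 68 69 70
f 68 70 62
f 69 59 71
f 69 71 70
f 70 71 72
f 70 72 62
f 71 59 73
f 71 73 72
f 72 73 74
f 72 74 62
f 73 59 75
f 73 75 74
f 74 75 76
f 74 76 62
f 75 59 77
f 75 77 76
f 76 77 78
f 76 78 62
f 77 59 79
f 77 79 78
f 78 79 80
f 78 80 62
f 79 59 81
f 79 81 80
f 80 81 82
f 80 82 62
f 81 59 83
f 81 83 82
f 82 83 84
f 82 84 62
f 83 59 85
f 83 85 84
f 84 85 86
f 84 86 62
f 85 59 87
f 85 87 86
f 86 87 88
f 86 88 62
f 87 59 60
f 87 60 88
f 88 60 61
f 88 61 62



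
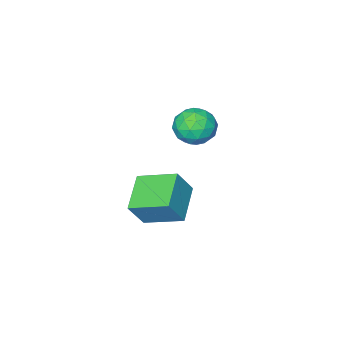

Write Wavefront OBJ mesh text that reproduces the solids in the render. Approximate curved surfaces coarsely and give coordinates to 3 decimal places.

v -1.355 1.063 1.785
v -0.74 1.516 1.209
v -0.74 -0.296 1.371
v -0.125 0.157 0.795
v -0.043 0.242 1.745
v -0.423 1.082 2
v -1.057 0.138 0.58
v -1.437 0.978 0.835
v -0.556 0.944 0.464
v 0.071 1.009 1.184
v -1.551 0.211 1.396
v -0.924 0.276 2.116
v -1.101 1.409 1.533
v -0.379 -0.189 1.047
v -0.33 -0.139 1.605
v 0.031 0.127 1.267
v -0.915 1.154 1.998
v -0.553 1.42 1.66
v -0.144 0.671 1.975
v -0.927 -0.2 0.92
v -0.565 0.066 0.582
v -1.511 1.093 1.313
v -1.15 1.359 0.975
v -1.336 0.549 0.605
v -0.632 1.339 0.757
v -0.27 0.54 0.514
v -0.818 0.529 0.387
v -1.041 1.023 0.537
v -0.263 1.377 1.18
v 0.098 0.578 0.937
v 0.146 0.628 1.495
v -0.077 1.122 1.645
v -0.155 1.041 0.742
v -1.578 0.642 1.643
v -1.217 -0.157 1.4
v -1.403 0.098 0.935
v -1.626 0.592 1.085
v -1.21 0.68 2.066
v -0.848 -0.119 1.823
v -0.439 0.197 2.043
v -0.662 0.691 2.193
v -1.325 0.179 1.838
v 4.078 3.62 -0.237
v 2.9 2.631 0.413
v 3.245 4.995 0.346
v 2.067 4.006 0.996
v 4.753 3.554 0.884
v 3.575 2.565 1.534
v 3.92 4.929 1.467
v 2.742 3.94 2.117
f 1 38 17
f 38 12 41
f 17 41 6
f 38 41 17
f 1 17 13
f 17 6 18
f 13 18 2
f 17 18 13
f 1 13 22
f 13 2 23
f 22 23 8
f 13 23 22
f 1 22 34
f 22 8 37
f 34 37 11
f 22 37 34
f 1 34 38
f 34 11 42
f 38 42 12
f 34 42 38
f 2 18 29
f 18 6 32
f 29 32 10
f 18 32 29
f 6 41 19
f 41 12 40
f 19 40 5
f 41 40 19
f 12 42 39
f 42 11 35
f 39 35 3
f 42 35 39
f 11 37 36
f 37 8 24
f 36 24 7
f 37 24 36
f 8 23 28
f 23 2 25
f 28 25 9
f 23 25 28
f 4 30 16
f 30 10 31
f 16 31 5
f 30 31 16
f 4 16 14
f 16 5 15
f 14 15 3
f 16 15 14
f 4 14 21
f 14 3 20
f 21 20 7
f 14 20 21
f 4 21 26
f 21 7 27
f 26 27 9
f 21 27 26
f 4 26 30
f 26 9 33
f 30 33 10
f 26 33 30
f 5 31 19
f 31 10 32
f 19 32 6
f 31 32 19
f 3 15 39
f 15 5 40
f 39 40 12
f 15 40 39
f 7 20 36
f 20 3 35
f 36 35 11
f 20 35 36
f 9 27 28
f 27 7 24
f 28 24 8
f 27 24 28
f 10 33 29
f 33 9 25
f 29 25 2
f 33 25 29
f 44 46 43
f 47 44 43
f 43 46 45
f 45 47 43
f 44 50 46
f 48 44 47
f 48 50 44
f 46 50 45
f 49 47 45
f 45 50 49
f 49 48 47
f 50 48 49



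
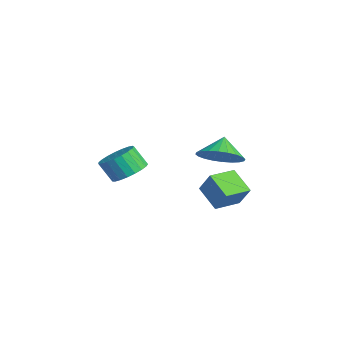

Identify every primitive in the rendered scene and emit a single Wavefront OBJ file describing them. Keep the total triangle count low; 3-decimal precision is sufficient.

v 1.708 1.875 1.571
v 2.286 2.137 2.566
v 1.289 3.072 1.499
v 1.867 3.334 2.494
v 2.773 2.206 0.866
v 3.351 2.468 1.861
v 2.354 3.403 0.794
v 2.932 3.665 1.789
v -0.451 3.55 2.129
v 0.299 4.28 2.35
v -1.089 3.95 2.971
v 0.063 4.487 2.073
v -0.251 4.55 1.806
v -0.595 4.462 1.587
v -0.918 4.234 1.451
v -1.169 3.903 1.418
v -1.311 3.517 1.493
v -1.323 3.137 1.665
v -1.201 2.82 1.908
v -0.966 2.613 2.184
v -0.652 2.55 2.452
v -0.307 2.638 2.67
v 0.015 2.866 2.806
v 0.267 3.197 2.839
v 0.409 3.583 2.764
v 0.42 3.963 2.592
v 1.884 -1.118 3.073
v 2.657 -1.132 3.4
v 2.269 -1.596 4.295
v 1.496 -1.582 3.967
v 2.538 -0.822 3.509
v 2.15 -1.286 4.404
v 2.305 -0.564 3.542
v 1.917 -1.028 4.437
v 2 -0.401 3.494
v 1.612 -0.865 4.389
v 1.675 -0.362 3.374
v 1.287 -0.826 4.268
v 1.385 -0.454 3.201
v 0.998 -0.918 4.095
v 1.182 -0.661 3.005
v 0.795 -1.125 3.9
v 1.101 -0.947 2.822
v 0.713 -1.411 3.717
v 1.154 -1.262 2.682
v 0.767 -1.726 3.577
v 1.334 -1.553 2.609
v 0.947 -2.016 3.504
v 1.609 -1.768 2.617
v 1.221 -2.232 3.512
v 1.932 -1.871 2.703
v 1.544 -2.335 3.598
v 2.246 -1.844 2.853
v 1.858 -2.308 3.748
v 2.497 -1.691 3.041
v 2.11 -2.155 3.936
v 2.643 -1.439 3.235
v 2.255 -1.903 4.13
f 2 4 1
f 5 2 1
f 1 4 3
f 3 5 1
f 2 8 4
f 6 2 5
f 6 8 2
f 4 8 3
f 7 5 3
f 3 8 7
f 7 6 5
f 8 6 7
f 10 9 12
f 10 12 11
f 12 9 13
f 12 13 11
f 13 9 14
f 13 14 11
f 14 9 15
f 14 15 11
f 15 9 16
f 15 16 11
f 16 9 17
f 16 17 11
f 17 9 18
f 17 18 11
f 18 9 19
f 18 19 11
f 19 9 20
f 19 20 11
f 20 9 21
f 20 21 11
f 21 9 22
f 21 22 11
f 22 9 23
f 22 23 11
f 23 9 24
f 23 24 11
f 24 9 25
f 24 25 11
f 25 9 26
f 25 26 11
f 26 9 10
f 26 10 11
f 28 27 31
f 28 31 29
f 29 31 32
f 29 32 30
f 31 27 33
f 31 33 32
f 32 33 34
f 32 34 30
f 33 27 35
f 33 35 34
f 34 35 36
f 34 36 30
f 35 27 37
f 35 37 36
f 36 37 38
f 36 38 30
f 37 27 39
f 37 39 38
f 38 39 40
f 38 40 30
f 39 27 41
f 39 41 40
f 40 41 42
f 40 42 30
f 41 27 43
f 41 43 42
f 42 43 44
f 42 44 30
f 43 27 45
f 43 45 44
f 44 45 46
f 44 46 30
f 45 27 47
f 45 47 46
f 46 47 48
f 46 48 30
f 47 27 49
f 47 49 48
f 48 49 50
f 48 50 30
f 49 27 51
f 49 51 50
f 50 51 52
f 50 52 30
f 51 27 53
f 51 53 52
f 52 53 54
f 52 54 30
f 53 27 55
f 53 55 54
f 54 55 56
f 54 56 30
f 55 27 57
f 55 57 56
f 56 57 58
f 56 58 30
f 57 27 28
f 57 28 58
f 58 28 29
f 58 29 30



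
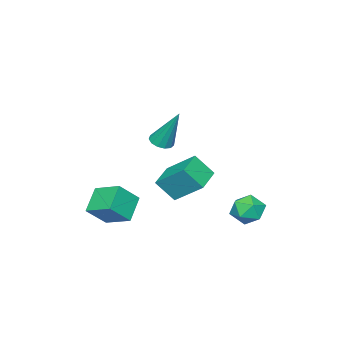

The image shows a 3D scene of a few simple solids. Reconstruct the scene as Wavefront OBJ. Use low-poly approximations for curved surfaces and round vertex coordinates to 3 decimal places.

v 2.457 -0.076 0.801
v 2.851 -0.801 1.779
v 2.311 1.289 1.87
v 2.705 0.564 2.849
v 3.775 0.276 0.531
v 4.169 -0.449 1.51
v 3.629 1.641 1.601
v 4.023 0.916 2.579
v 1.84 -1.837 2.793
v 2.26 -2.207 2.98
v 1.84 -0.883 4.687
v 2.418 -1.946 2.848
v 2.392 -1.65 2.699
v 2.191 -1.413 2.58
v 1.879 -1.311 2.528
v 1.554 -1.376 2.561
v 1.321 -1.587 2.667
v 1.252 -1.878 2.814
v 1.37 -2.155 2.954
v 1.637 -2.332 3.043
v 1.969 -2.351 3.053
v 1.838 -4.421 -1.579
v 2.759 -4.825 -0.591
v 1.863 -3.043 -1.04
v 2.784 -3.446 -0.052
v 2.936 -4.094 -2.468
v 3.857 -4.497 -1.48
v 2.961 -2.715 -1.929
v 3.882 -3.119 -0.941
v -1.971 0.574 -1.782
v -1.65 1.085 -2.456
v -0.61 0.375 -1.284
v -0.289 0.886 -1.958
v -0.776 1.264 -1.297
v -1.617 1.387 -1.604
v -0.643 0.073 -2.136
v -1.484 0.196 -2.443
v -0.83 0.775 -2.675
v -0.912 1.511 -2.156
v -1.348 -0.051 -1.584
v -1.43 0.685 -1.065
f 2 4 1
f 5 2 1
f 1 4 3
f 3 5 1
f 2 8 4
f 6 2 5
f 6 8 2
f 4 8 3
f 7 5 3
f 3 8 7
f 7 6 5
f 8 6 7
f 10 9 12
f 10 12 11
f 12 9 13
f 12 13 11
f 13 9 14
f 13 14 11
f 14 9 15
f 14 15 11
f 15 9 16
f 15 16 11
f 16 9 17
f 16 17 11
f 17 9 18
f 17 18 11
f 18 9 19
f 18 19 11
f 19 9 20
f 19 20 11
f 20 9 21
f 20 21 11
f 21 9 10
f 21 10 11
f 23 25 22
f 26 23 22
f 22 25 24
f 24 26 22
f 23 29 25
f 27 23 26
f 27 29 23
f 25 29 24
f 28 26 24
f 24 29 28
f 28 27 26
f 29 27 28
f 30 41 35
f 30 35 31
f 30 31 37
f 30 37 40
f 30 40 41
f 31 35 39
f 35 41 34
f 41 40 32
f 40 37 36
f 37 31 38
f 33 39 34
f 33 34 32
f 33 32 36
f 33 36 38
f 33 38 39
f 34 39 35
f 32 34 41
f 36 32 40
f 38 36 37
f 39 38 31



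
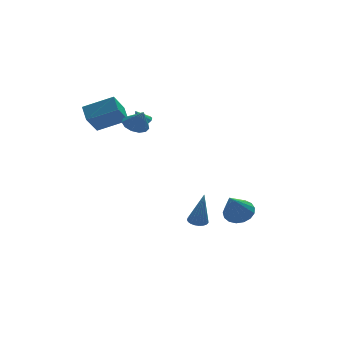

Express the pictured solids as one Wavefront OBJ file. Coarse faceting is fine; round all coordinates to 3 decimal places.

v -1.608 3.959 2.197
v -1.165 4.167 2.448
v -2.092 3.921 3.083
v -1.339 4.409 2.363
v -1.598 4.508 2.226
v -1.861 4.433 2.079
v -2.043 4.207 1.97
v -2.087 3.903 1.933
v -1.979 3.616 1.98
v -1.753 3.438 2.096
v -1.481 3.426 2.244
v -1.249 3.582 2.377
v -1.132 3.859 2.453
v -0.684 -3.648 -2.074
v -0.318 -4.083 -2.188
v -0.436 -3.992 0.034
v -0.168 -3.894 -2.175
v -0.108 -3.663 -2.144
v -0.147 -3.429 -2.101
v -0.279 -3.233 -2.053
v -0.481 -3.108 -2.009
v -0.718 -3.077 -1.977
v -0.949 -3.145 -1.961
v -1.134 -3.299 -1.964
v -1.241 -3.514 -1.987
v -1.252 -3.752 -2.024
v -1.165 -3.972 -2.07
v -0.994 -4.136 -2.117
v -0.77 -4.215 -2.157
v -0.531 -4.197 -2.182
v 2.771 -0.112 -3.659
v 3.483 -0.707 -3.604
v 1.929 -0.968 -2.021
v 3.614 -0.362 -3.356
v 3.551 0.041 -3.177
v 3.31 0.409 -3.109
v 2.945 0.658 -3.167
v 2.54 0.73 -3.337
v 2.188 0.609 -3.581
v 1.969 0.323 -3.843
v 1.934 -0.063 -4.062
v 2.091 -0.46 -4.19
v 2.403 -0.777 -4.195
v 2.799 -0.942 -4.078
v 3.189 -0.917 -3.864
v -2.649 1.757 3.042
v -2.226 1.179 2.663
v -2.311 1.283 4.138
v -1.939 1.529 2.725
v -1.877 1.95 2.889
v -2.06 2.311 3.101
v -2.43 2.495 3.294
v -2.87 2.445 3.408
v -3.239 2.176 3.406
v -3.42 1.775 3.288
v -3.357 1.367 3.092
v -3.069 1.083 2.881
v -2.647 1.013 2.721
v -5.065 3.282 3.04
v -3.353 2.822 3.828
v -5.063 4.268 3.613
v -3.351 3.808 4.4
v -4.289 4.012 1.78
v -2.577 3.552 2.567
v -4.287 4.998 2.352
v -2.575 4.538 3.14
f 2 1 4
f 2 4 3
f 4 1 5
f 4 5 3
f 5 1 6
f 5 6 3
f 6 1 7
f 6 7 3
f 7 1 8
f 7 8 3
f 8 1 9
f 8 9 3
f 9 1 10
f 9 10 3
f 10 1 11
f 10 11 3
f 11 1 12
f 11 12 3
f 12 1 13
f 12 13 3
f 13 1 2
f 13 2 3
f 15 14 17
f 15 17 16
f 17 14 18
f 17 18 16
f 18 14 19
f 18 19 16
f 19 14 20
f 19 20 16
f 20 14 21
f 20 21 16
f 21 14 22
f 21 22 16
f 22 14 23
f 22 23 16
f 23 14 24
f 23 24 16
f 24 14 25
f 24 25 16
f 25 14 26
f 25 26 16
f 26 14 27
f 26 27 16
f 27 14 28
f 27 28 16
f 28 14 29
f 28 29 16
f 29 14 30
f 29 30 16
f 30 14 15
f 30 15 16
f 32 31 34
f 32 34 33
f 34 31 35
f 34 35 33
f 35 31 36
f 35 36 33
f 36 31 37
f 36 37 33
f 37 31 38
f 37 38 33
f 38 31 39
f 38 39 33
f 39 31 40
f 39 40 33
f 40 31 41
f 40 41 33
f 41 31 42
f 41 42 33
f 42 31 43
f 42 43 33
f 43 31 44
f 43 44 33
f 44 31 45
f 44 45 33
f 45 31 32
f 45 32 33
f 47 46 49
f 47 49 48
f 49 46 50
f 49 50 48
f 50 46 51
f 50 51 48
f 51 46 52
f 51 52 48
f 52 46 53
f 52 53 48
f 53 46 54
f 53 54 48
f 54 46 55
f 54 55 48
f 55 46 56
f 55 56 48
f 56 46 57
f 56 57 48
f 57 46 58
f 57 58 48
f 58 46 47
f 58 47 48
f 60 62 59
f 63 60 59
f 59 62 61
f 61 63 59
f 60 66 62
f 64 60 63
f 64 66 60
f 62 66 61
f 65 63 61
f 61 66 65
f 65 64 63
f 66 64 65



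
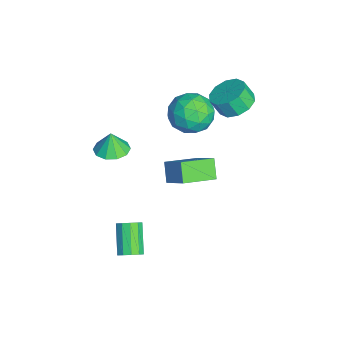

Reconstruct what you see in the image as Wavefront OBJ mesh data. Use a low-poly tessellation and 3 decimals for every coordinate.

v -2.143 -2.476 1.448
v -1.595 -1.791 1.522
v -2.257 -2.504 2.552
v -2.101 -1.597 1.475
v -2.623 -1.739 1.418
v -2.962 -2.162 1.372
v -2.988 -2.705 1.355
v -2.691 -3.161 1.374
v -2.185 -3.354 1.421
v -1.663 -3.213 1.479
v -1.325 -2.79 1.524
v -1.299 -2.247 1.541
v -0.375 -0.016 0.548
v -1.153 -0.078 1.351
v -1.099 1.561 -0.033
v -1.877 1.499 0.77
v 0.477 0.701 1.43
v -0.301 0.639 2.233
v -0.247 2.278 0.849
v -1.025 2.216 1.652
v -3.686 3.462 3.034
v -2.881 2.952 2.855
v -2.989 2.468 3.746
v -3.794 2.978 3.926
v -2.722 3.451 3.145
v -2.83 2.968 4.037
v -2.932 3.955 3.393
v -3.04 3.471 4.285
v -3.43 4.271 3.504
v -3.538 3.787 4.396
v -4.025 4.277 3.436
v -4.133 3.793 4.327
v -4.491 3.972 3.214
v -4.599 3.488 4.105
v -4.65 3.472 2.923
v -4.758 2.989 3.815
v -4.44 2.969 2.675
v -4.548 2.485 3.567
v -3.942 2.653 2.564
v -4.05 2.169 3.456
v -3.347 2.647 2.633
v -3.455 2.163 3.524
v 2.4 -1.795 -1.929
v 2.794 -1.759 -1.452
v 1.515 -1.768 -0.394
v 1.12 -1.805 -0.871
v 2.703 -1.402 -1.558
v 1.424 -1.412 -0.5
v 2.497 -1.195 -1.806
v 1.218 -1.205 -0.748
v 2.253 -1.218 -2.101
v 0.974 -1.227 -1.043
v 2.065 -1.461 -2.33
v 0.786 -1.471 -1.272
v 2.005 -1.832 -2.406
v 0.726 -1.841 -1.348
v 2.096 -2.188 -2.3
v 0.817 -2.198 -1.242
v 2.302 -2.395 -2.052
v 1.023 -2.405 -0.994
v 2.546 -2.373 -1.757
v 1.267 -2.382 -0.699
v 2.734 -2.129 -1.528
v 1.455 -2.139 -0.47
v -4.172 2.408 2.265
v -3.16 2.071 2.833
v -4.5 0.549 1.747
v -3.488 0.212 2.315
v -4.44 0.596 2.954
v -4.237 1.745 3.274
v -3.423 0.875 1.306
v -3.22 2.024 1.626
v -2.696 1.124 2.24
v -3.325 0.951 3.259
v -4.335 1.669 1.321
v -4.964 1.496 2.34
v -3.637 2.402 2.594
v -4.023 0.218 1.986
v -4.583 0.443 2.362
v -3.987 0.245 2.695
v -4.271 2.211 2.853
v -3.675 2.013 3.187
v -4.428 1.146 3.259
v -3.985 0.607 1.393
v -3.389 0.409 1.727
v -3.673 2.375 1.885
v -3.077 2.177 2.218
v -3.232 1.474 1.321
v -2.77 1.648 2.58
v -2.962 0.555 2.276
v -2.924 0.945 1.683
v -2.805 1.62 1.87
v -3.139 1.546 3.178
v -3.332 0.454 2.874
v -3.891 0.68 3.25
v -3.772 1.355 3.438
v -2.867 0.99 2.83
v -4.328 2.166 1.706
v -4.521 1.074 1.402
v -3.888 1.265 1.142
v -3.769 1.94 1.33
v -4.698 2.065 2.304
v -4.89 0.972 2
v -4.855 1 2.71
v -4.736 1.675 2.897
v -4.793 1.63 1.75
f 2 1 4
f 2 4 3
f 4 1 5
f 4 5 3
f 5 1 6
f 5 6 3
f 6 1 7
f 6 7 3
f 7 1 8
f 7 8 3
f 8 1 9
f 8 9 3
f 9 1 10
f 9 10 3
f 10 1 11
f 10 11 3
f 11 1 12
f 11 12 3
f 12 1 2
f 12 2 3
f 14 16 13
f 17 14 13
f 13 16 15
f 15 17 13
f 14 20 16
f 18 14 17
f 18 20 14
f 16 20 15
f 19 17 15
f 15 20 19
f 19 18 17
f 20 18 19
f 22 21 25
f 22 25 23
f 23 25 26
f 23 26 24
f 25 21 27
f 25 27 26
f 26 27 28
f 26 28 24
f 27 21 29
f 27 29 28
f 28 29 30
f 28 30 24
f 29 21 31
f 29 31 30
f 30 31 32
f 30 32 24
f 31 21 33
f 31 33 32
f 32 33 34
f 32 34 24
f 33 21 35
f 33 35 34
f 34 35 36
f 34 36 24
f 35 21 37
f 35 37 36
f 36 37 38
f 36 38 24
f 37 21 39
f 37 39 38
f 38 39 40
f 38 40 24
f 39 21 41
f 39 41 40
f 40 41 42
f 40 42 24
f 41 21 22
f 41 22 42
f 42 22 23
f 42 23 24
f 44 43 47
f 44 47 45
f 45 47 48
f 45 48 46
f 47 43 49
f 47 49 48
f 48 49 50
f 48 50 46
f 49 43 51
f 49 51 50
f 50 51 52
f 50 52 46
f 51 43 53
f 51 53 52
f 52 53 54
f 52 54 46
f 53 43 55
f 53 55 54
f 54 55 56
f 54 56 46
f 55 43 57
f 55 57 56
f 56 57 58
f 56 58 46
f 57 43 59
f 57 59 58
f 58 59 60
f 58 60 46
f 59 43 61
f 59 61 60
f 60 61 62
f 60 62 46
f 61 43 63
f 61 63 62
f 62 63 64
f 62 64 46
f 63 43 44
f 63 44 64
f 64 44 45
f 64 45 46
f 65 102 81
f 102 76 105
f 81 105 70
f 102 105 81
f 65 81 77
f 81 70 82
f 77 82 66
f 81 82 77
f 65 77 86
f 77 66 87
f 86 87 72
f 77 87 86
f 65 86 98
f 86 72 101
f 98 101 75
f 86 101 98
f 65 98 102
f 98 75 106
f 102 106 76
f 98 106 102
f 66 82 93
f 82 70 96
f 93 96 74
f 82 96 93
f 70 105 83
f 105 76 104
f 83 104 69
f 105 104 83
f 76 106 103
f 106 75 99
f 103 99 67
f 106 99 103
f 75 101 100
f 101 72 88
f 100 88 71
f 101 88 100
f 72 87 92
f 87 66 89
f 92 89 73
f 87 89 92
f 68 94 80
f 94 74 95
f 80 95 69
f 94 95 80
f 68 80 78
f 80 69 79
f 78 79 67
f 80 79 78
f 68 78 85
f 78 67 84
f 85 84 71
f 78 84 85
f 68 85 90
f 85 71 91
f 90 91 73
f 85 91 90
f 68 90 94
f 90 73 97
f 94 97 74
f 90 97 94
f 69 95 83
f 95 74 96
f 83 96 70
f 95 96 83
f 67 79 103
f 79 69 104
f 103 104 76
f 79 104 103
f 71 84 100
f 84 67 99
f 100 99 75
f 84 99 100
f 73 91 92
f 91 71 88
f 92 88 72
f 91 88 92
f 74 97 93
f 97 73 89
f 93 89 66
f 97 89 93



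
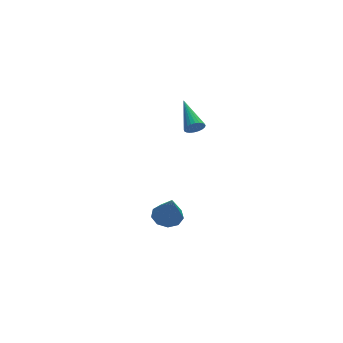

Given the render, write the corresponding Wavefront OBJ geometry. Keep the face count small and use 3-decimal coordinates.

v 1.6 3.648 -4.297
v 2.1 4.248 -4.081
v 1.62 3.052 -2.683
v 1.573 4.407 -4.016
v 1.059 4.211 -4.082
v 0.798 3.752 -4.248
v 0.912 3.244 -4.437
v 1.348 2.925 -4.561
v 1.902 2.944 -4.56
v 2.314 3.293 -4.437
v 2.392 3.808 -4.248
v 2.569 2.555 2.692
v 2.83 2.733 2.266
v 2.671 4.265 3.468
v 2.633 2.769 2.212
v 2.427 2.773 2.23
v 2.243 2.744 2.319
v 2.109 2.685 2.465
v 2.044 2.607 2.646
v 2.06 2.521 2.833
v 2.153 2.441 2.999
v 2.309 2.377 3.118
v 2.506 2.341 3.173
v 2.711 2.337 3.154
v 2.896 2.367 3.065
v 3.03 2.425 2.919
v 3.095 2.503 2.739
v 3.079 2.589 2.551
v 2.986 2.67 2.385
f 2 1 4
f 2 4 3
f 4 1 5
f 4 5 3
f 5 1 6
f 5 6 3
f 6 1 7
f 6 7 3
f 7 1 8
f 7 8 3
f 8 1 9
f 8 9 3
f 9 1 10
f 9 10 3
f 10 1 11
f 10 11 3
f 11 1 2
f 11 2 3
f 13 12 15
f 13 15 14
f 15 12 16
f 15 16 14
f 16 12 17
f 16 17 14
f 17 12 18
f 17 18 14
f 18 12 19
f 18 19 14
f 19 12 20
f 19 20 14
f 20 12 21
f 20 21 14
f 21 12 22
f 21 22 14
f 22 12 23
f 22 23 14
f 23 12 24
f 23 24 14
f 24 12 25
f 24 25 14
f 25 12 26
f 25 26 14
f 26 12 27
f 26 27 14
f 27 12 28
f 27 28 14
f 28 12 29
f 28 29 14
f 29 12 13
f 29 13 14



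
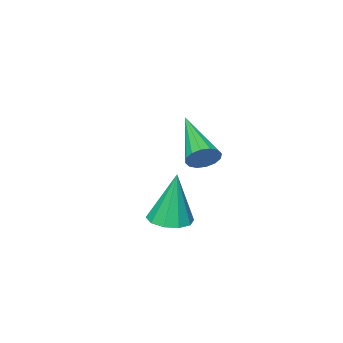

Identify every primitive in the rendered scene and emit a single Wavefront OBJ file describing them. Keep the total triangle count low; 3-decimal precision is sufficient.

v -3.43 0.34 0.762
v -3.175 0.499 1.259
v -4.17 -1.4 1.698
v -3.449 0.621 1.27
v -3.718 0.668 1.145
v -3.91 0.627 0.917
v -3.973 0.51 0.648
v -3.891 0.347 0.41
v -3.685 0.182 0.266
v -3.411 0.06 0.255
v -3.142 0.013 0.38
v -2.951 0.054 0.608
v -2.887 0.171 0.876
v -2.97 0.334 1.115
v -0 2.867 0.346
v 0.678 2.866 0.399
v -0.14 3.013 2.114
v 0.552 3.264 0.357
v 0.215 3.511 0.31
v -0.204 3.512 0.276
v -0.545 3.266 0.27
v -0.678 2.868 0.292
v -0.552 2.47 0.335
v -0.215 2.223 0.382
v 0.204 2.222 0.415
v 0.545 2.468 0.422
f 2 1 4
f 2 4 3
f 4 1 5
f 4 5 3
f 5 1 6
f 5 6 3
f 6 1 7
f 6 7 3
f 7 1 8
f 7 8 3
f 8 1 9
f 8 9 3
f 9 1 10
f 9 10 3
f 10 1 11
f 10 11 3
f 11 1 12
f 11 12 3
f 12 1 13
f 12 13 3
f 13 1 14
f 13 14 3
f 14 1 2
f 14 2 3
f 16 15 18
f 16 18 17
f 18 15 19
f 18 19 17
f 19 15 20
f 19 20 17
f 20 15 21
f 20 21 17
f 21 15 22
f 21 22 17
f 22 15 23
f 22 23 17
f 23 15 24
f 23 24 17
f 24 15 25
f 24 25 17
f 25 15 26
f 25 26 17
f 26 15 16
f 26 16 17



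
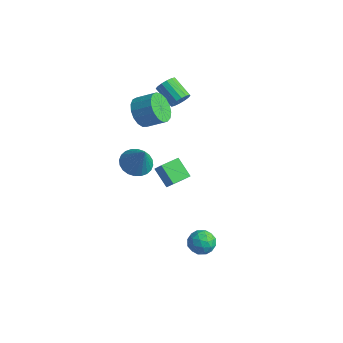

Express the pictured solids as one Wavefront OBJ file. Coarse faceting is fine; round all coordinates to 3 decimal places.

v -3.212 3.374 2.912
v -2.878 3.155 3.474
v -4.173 3.167 4.25
v -4.508 3.386 3.688
v -2.864 3.511 3.491
v -4.159 3.523 4.268
v -2.944 3.831 3.354
v -4.239 3.843 4.13
v -3.095 4.028 3.097
v -4.39 4.04 3.874
v -3.278 4.05 2.792
v -4.574 4.062 3.568
v -3.444 3.891 2.518
v -4.739 3.903 3.294
v -3.547 3.593 2.35
v -4.842 3.605 3.126
v -3.561 3.237 2.332
v -4.856 3.249 3.109
v -3.481 2.917 2.47
v -4.776 2.929 3.246
v -3.33 2.72 2.726
v -4.625 2.732 3.503
v -3.146 2.698 3.032
v -4.442 2.71 3.808
v -2.981 2.857 3.306
v -4.276 2.869 4.082
v -1.526 -0.125 -0.185
v -0.853 -0.201 0.604
v -1.436 1.071 -0.146
v -0.763 0.995 0.643
v -0.457 -0.175 -1.103
v 0.216 -0.251 -0.314
v -0.367 1.021 -1.064
v 0.306 0.945 -0.275
v -3.569 0.673 3.12
v -2.935 0.591 2.287
v -1.956 1.245 2.968
v -2.591 1.327 3.8
v -3.175 1.026 2.213
v -2.196 1.68 2.894
v -3.505 1.381 2.347
v -2.526 2.035 3.028
v -3.85 1.573 2.658
v -2.871 2.227 3.338
v -4.13 1.559 3.074
v -3.151 2.214 3.755
v -4.282 1.343 3.501
v -3.304 1.997 4.182
v -4.271 0.972 3.841
v -3.292 1.626 4.522
v -4.099 0.533 4.015
v -3.12 1.188 4.696
v -3.806 0.126 3.985
v -2.827 0.781 4.665
v -3.458 -0.155 3.755
v -2.479 0.499 4.436
v -3.136 -0.247 3.381
v -2.157 0.407 4.062
v -2.913 -0.128 2.946
v -1.935 0.526 3.627
v -2.841 0.174 2.551
v -1.862 0.828 3.232
v 2.71 0.306 -4.544
v 3.353 -0.211 -4.257
v 1.807 -0.329 -3.663
v 2.45 -0.846 -3.376
v 2.457 0.006 -3.187
v 3.015 0.399 -3.731
v 2.145 -0.939 -4.189
v 2.703 -0.546 -4.733
v 3.003 -0.98 -4.037
v 3.196 -0.396 -3.418
v 1.964 -0.144 -4.502
v 2.157 0.44 -3.883
v 3.111 0.103 -4.477
v 2.049 -0.643 -3.443
v 2.053 -0.142 -3.331
v 2.431 -0.446 -3.163
v 2.913 0.461 -4.169
v 3.29 0.158 -4
v 2.763 0.285 -3.371
v 1.87 -0.698 -3.92
v 2.247 -1.001 -3.751
v 2.729 -0.094 -4.757
v 3.107 -0.398 -4.589
v 2.397 -0.825 -4.549
v 3.283 -0.652 -4.18
v 2.752 -1.025 -3.662
v 2.573 -1.08 -4.14
v 2.901 -0.85 -4.46
v 3.396 -0.309 -3.816
v 2.866 -0.682 -3.299
v 2.87 -0.181 -3.187
v 3.198 0.049 -3.507
v 3.191 -0.761 -3.687
v 2.294 0.142 -4.621
v 1.764 -0.231 -4.104
v 1.962 -0.589 -4.413
v 2.29 -0.359 -4.733
v 2.408 0.485 -4.258
v 1.877 0.112 -3.74
v 2.259 0.31 -3.46
v 2.587 0.54 -3.78
v 1.969 0.221 -4.233
v -1.493 -1.502 1.199
v -0.714 -1.825 0.7
v -0.547 -1.698 2.801
v -0.648 -1.448 0.707
v -0.71 -1.08 0.788
v -0.892 -0.776 0.933
v -1.165 -0.583 1.118
v -1.488 -0.529 1.315
v -1.812 -0.624 1.495
v -2.087 -0.853 1.63
v -2.272 -1.18 1.699
v -2.338 -1.557 1.692
v -2.276 -1.925 1.61
v -2.094 -2.229 1.466
v -1.821 -2.422 1.281
v -1.498 -2.476 1.084
v -1.174 -2.381 0.904
v -0.899 -2.152 0.769
f 2 1 5
f 2 5 3
f 3 5 6
f 3 6 4
f 5 1 7
f 5 7 6
f 6 7 8
f 6 8 4
f 7 1 9
f 7 9 8
f 8 9 10
f 8 10 4
f 9 1 11
f 9 11 10
f 10 11 12
f 10 12 4
f 11 1 13
f 11 13 12
f 12 13 14
f 12 14 4
f 13 1 15
f 13 15 14
f 14 15 16
f 14 16 4
f 15 1 17
f 15 17 16
f 16 17 18
f 16 18 4
f 17 1 19
f 17 19 18
f 18 19 20
f 18 20 4
f 19 1 21
f 19 21 20
f 20 21 22
f 20 22 4
f 21 1 23
f 21 23 22
f 22 23 24
f 22 24 4
f 23 1 25
f 23 25 24
f 24 25 26
f 24 26 4
f 25 1 2
f 25 2 26
f 26 2 3
f 26 3 4
f 28 30 27
f 31 28 27
f 27 30 29
f 29 31 27
f 28 34 30
f 32 28 31
f 32 34 28
f 30 34 29
f 33 31 29
f 29 34 33
f 33 32 31
f 34 32 33
f 36 35 39
f 36 39 37
f 37 39 40
f 37 40 38
f 39 35 41
f 39 41 40
f 40 41 42
f 40 42 38
f 41 35 43
f 41 43 42
f 42 43 44
f 42 44 38
f 43 35 45
f 43 45 44
f 44 45 46
f 44 46 38
f 45 35 47
f 45 47 46
f 46 47 48
f 46 48 38
f 47 35 49
f 47 49 48
f 48 49 50
f 48 50 38
f 49 35 51
f 49 51 50
f 50 51 52
f 50 52 38
f 51 35 53
f 51 53 52
f 52 53 54
f 52 54 38
f 53 35 55
f 53 55 54
f 54 55 56
f 54 56 38
f 55 35 57
f 55 57 56
f 56 57 58
f 56 58 38
f 57 35 59
f 57 59 58
f 58 59 60
f 58 60 38
f 59 35 61
f 59 61 60
f 60 61 62
f 60 62 38
f 61 35 36
f 61 36 62
f 62 36 37
f 62 37 38
f 63 100 79
f 100 74 103
f 79 103 68
f 100 103 79
f 63 79 75
f 79 68 80
f 75 80 64
f 79 80 75
f 63 75 84
f 75 64 85
f 84 85 70
f 75 85 84
f 63 84 96
f 84 70 99
f 96 99 73
f 84 99 96
f 63 96 100
f 96 73 104
f 100 104 74
f 96 104 100
f 64 80 91
f 80 68 94
f 91 94 72
f 80 94 91
f 68 103 81
f 103 74 102
f 81 102 67
f 103 102 81
f 74 104 101
f 104 73 97
f 101 97 65
f 104 97 101
f 73 99 98
f 99 70 86
f 98 86 69
f 99 86 98
f 70 85 90
f 85 64 87
f 90 87 71
f 85 87 90
f 66 92 78
f 92 72 93
f 78 93 67
f 92 93 78
f 66 78 76
f 78 67 77
f 76 77 65
f 78 77 76
f 66 76 83
f 76 65 82
f 83 82 69
f 76 82 83
f 66 83 88
f 83 69 89
f 88 89 71
f 83 89 88
f 66 88 92
f 88 71 95
f 92 95 72
f 88 95 92
f 67 93 81
f 93 72 94
f 81 94 68
f 93 94 81
f 65 77 101
f 77 67 102
f 101 102 74
f 77 102 101
f 69 82 98
f 82 65 97
f 98 97 73
f 82 97 98
f 71 89 90
f 89 69 86
f 90 86 70
f 89 86 90
f 72 95 91
f 95 71 87
f 91 87 64
f 95 87 91
f 106 105 108
f 106 108 107
f 108 105 109
f 108 109 107
f 109 105 110
f 109 110 107
f 110 105 111
f 110 111 107
f 111 105 112
f 111 112 107
f 112 105 113
f 112 113 107
f 113 105 114
f 113 114 107
f 114 105 115
f 114 115 107
f 115 105 116
f 115 116 107
f 116 105 117
f 116 117 107
f 117 105 118
f 117 118 107
f 118 105 119
f 118 119 107
f 119 105 120
f 119 120 107
f 120 105 121
f 120 121 107
f 121 105 122
f 121 122 107
f 122 105 106
f 122 106 107

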